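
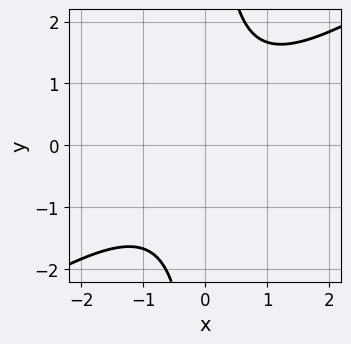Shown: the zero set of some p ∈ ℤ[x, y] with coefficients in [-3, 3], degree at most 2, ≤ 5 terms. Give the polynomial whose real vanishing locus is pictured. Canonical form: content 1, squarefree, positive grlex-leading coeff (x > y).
(a) Degree: the shape is more complex than any degree-1 curve, so deg p = 2.
(b) Reading off the gridlines: no x-intercept at any integer in the box; it misses every integer gridline on the y-axis.
(c) These observations pin down the coefficients.

2*x^2 - 3*x*y + 3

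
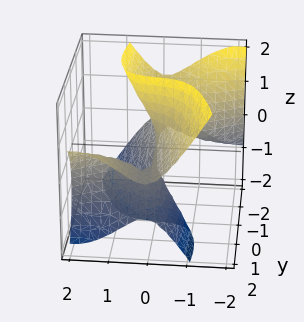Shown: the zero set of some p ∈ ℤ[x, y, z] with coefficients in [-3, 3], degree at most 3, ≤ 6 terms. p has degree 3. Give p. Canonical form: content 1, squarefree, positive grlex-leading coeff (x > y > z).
1. deg p = 3. A generic line meets the surface in up to 3 points.
2. Observable constraints: every point of the y-axis in the box is on the surface; every point of the z-axis in the box is on the surface; it meets the x-axis at x = 0 (among the integer gridlines).
3. Assembling these constraints gives the stated polynomial.

2*x^3 - 3*x^2*y + y^2*z + 2*y*z^2 + x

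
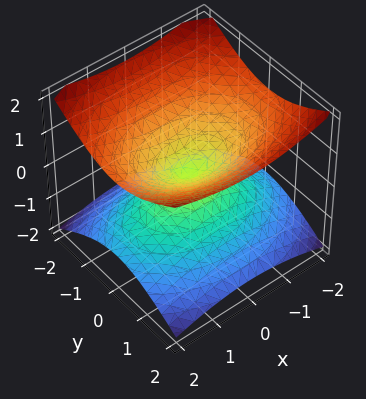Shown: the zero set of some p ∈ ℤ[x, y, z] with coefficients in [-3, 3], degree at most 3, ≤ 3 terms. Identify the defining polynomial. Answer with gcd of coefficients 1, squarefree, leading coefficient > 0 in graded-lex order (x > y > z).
x^2 + 2*y^2 - 3*z^2

deg p = 2.
Symmetries: mirror symmetry z ↦ −z ⇒ only even powers of z; the y ↦ −y reflection is a symmetry, so y appears only in even powers; the x ↦ −x reflection is a symmetry, so x appears only in even powers.
Reading off the gridlines: it meets the x-axis at x = 0 (among the integer gridlines); it crosses the z-axis at the gridline z = 0.
Fitting integer coefficients to these (and the overall shape) gives p.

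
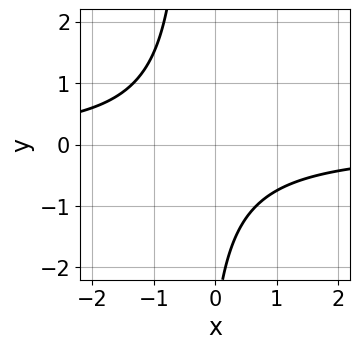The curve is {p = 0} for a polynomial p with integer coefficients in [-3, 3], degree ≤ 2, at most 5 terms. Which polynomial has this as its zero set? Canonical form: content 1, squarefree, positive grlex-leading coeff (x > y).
1. Degree: a generic line meets the curve in up to 2 points, so deg p = 2.
2. Against the integer gridlines: no y-intercept at any integer in the box; the curve avoids every integer x-axis point in the box.
3. Assembling these constraints gives the stated polynomial.

3*x*y + y + 3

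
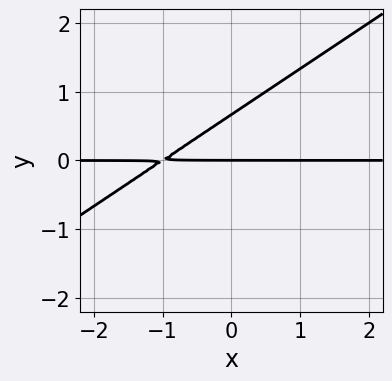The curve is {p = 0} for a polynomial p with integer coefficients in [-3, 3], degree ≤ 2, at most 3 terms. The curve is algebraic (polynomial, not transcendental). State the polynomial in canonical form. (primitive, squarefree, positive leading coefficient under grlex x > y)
2*x*y - 3*y^2 + 2*y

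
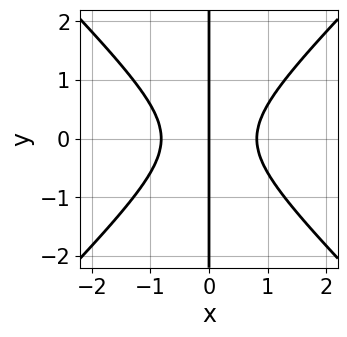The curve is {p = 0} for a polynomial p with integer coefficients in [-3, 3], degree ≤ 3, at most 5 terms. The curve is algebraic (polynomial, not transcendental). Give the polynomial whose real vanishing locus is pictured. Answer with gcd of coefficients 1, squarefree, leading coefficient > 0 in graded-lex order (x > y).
Degree: a generic line meets the curve in up to 3 points, so deg p = 3.
Symmetries: mirror symmetry y ↦ −y ⇒ only even powers of y.
Reading off the gridlines: the visible y-axis segment lies entirely on the curve; one x-axis crossing is at x = 0.
Assembling these constraints gives the stated polynomial.

3*x^3 - 3*x*y^2 - 2*x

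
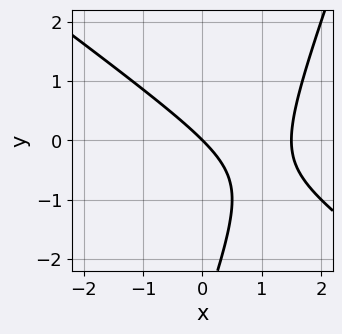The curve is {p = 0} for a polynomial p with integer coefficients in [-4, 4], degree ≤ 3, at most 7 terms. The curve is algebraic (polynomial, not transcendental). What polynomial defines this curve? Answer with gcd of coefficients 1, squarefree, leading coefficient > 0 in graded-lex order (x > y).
2*x^2 + 2*x*y - y^2 - 3*x - 3*y

(a) Degree: a generic line meets the curve in up to 2 points, so deg p = 2.
(b) Observable constraints: it meets the x-axis at x = 0 (among the integer gridlines); it crosses the y-axis at the gridline y = 0.
(c) The integer polynomial consistent with all of this is the stated p.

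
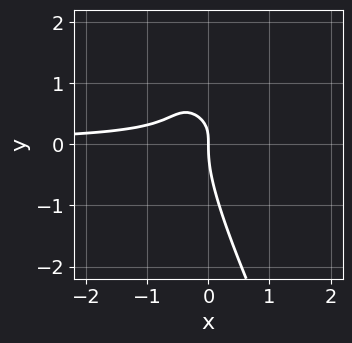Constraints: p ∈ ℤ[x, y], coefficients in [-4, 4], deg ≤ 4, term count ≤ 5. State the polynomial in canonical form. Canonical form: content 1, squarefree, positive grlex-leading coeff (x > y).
The degree is 3 — the shape is more complex than any degree-2 curve.
From the visible intercepts: it crosses the x-axis at the gridline x = 0; it crosses the y-axis at the gridline y = 0.
Putting this together gives p.

2*x^2*y + 3*x*y^2 + y^3 - 2*x*y + x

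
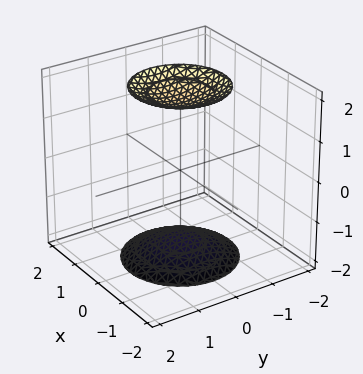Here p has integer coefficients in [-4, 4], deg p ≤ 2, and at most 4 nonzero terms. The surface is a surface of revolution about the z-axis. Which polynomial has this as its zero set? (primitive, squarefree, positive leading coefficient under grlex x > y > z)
x^2 + y^2 - z^2 + 3

(a) There are 2 components. Treating them together as one polynomial.
(b) Degree: no degree-1 surface has this shape, so deg p = 2.
(c) By symmetry, every cross-section ⟂ z is a circle, so x, y appear only via x² + y².
(d) Reading off the gridlines: it misses every integer gridline on the y-axis; a circular section at z = -2 has radius exactly 1; no x-intercept at any integer in the box.
(e) These observations pin down the coefficients.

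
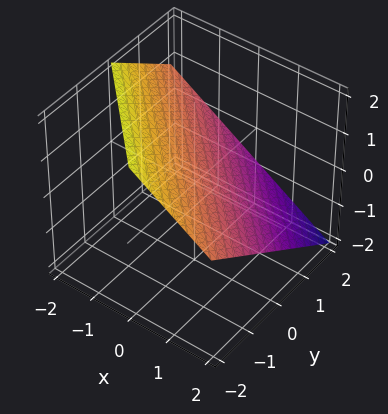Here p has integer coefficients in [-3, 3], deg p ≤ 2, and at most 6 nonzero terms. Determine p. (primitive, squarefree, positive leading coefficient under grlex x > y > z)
(a) Degree: every cross-section is a straight line — this is a plane, so deg p = 1.
(b) From the axis intercepts and sections: it meets the y-axis at y = 1 (among the integer gridlines); it meets the x-axis at x = 1 (among the integer gridlines).
(c) Putting this together gives p.

2*x + 2*y + 3*z - 2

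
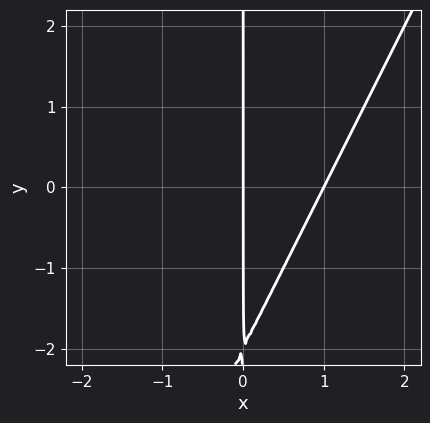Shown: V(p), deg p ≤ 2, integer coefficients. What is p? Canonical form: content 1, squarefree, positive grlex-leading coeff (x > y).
(a) deg p = 2. No degree-1 curve has this shape.
(b) Observable constraints: the x-axis gridline crossings are at x ∈ {0, 1}; every point of the y-axis in the box is on the curve.
(c) These observations pin down the coefficients.

2*x^2 - x*y - 2*x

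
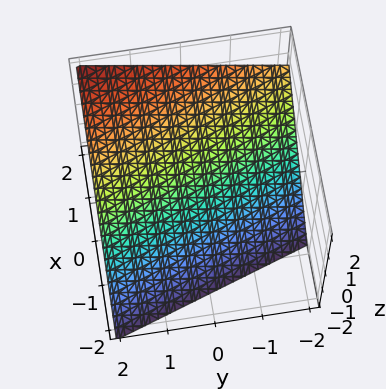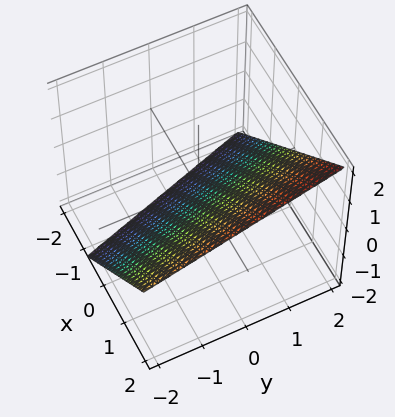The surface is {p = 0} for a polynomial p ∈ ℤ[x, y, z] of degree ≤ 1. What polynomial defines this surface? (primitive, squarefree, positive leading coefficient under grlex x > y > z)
3*x + y - 3*z - 2

deg p = 1. The surface is flat (a plane).
From the axis intercepts and sections: one y-axis crossing is at y = 2.
Putting this together gives p.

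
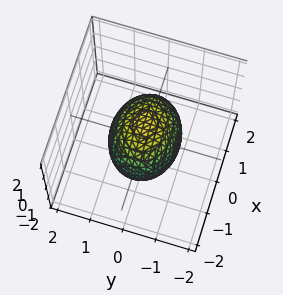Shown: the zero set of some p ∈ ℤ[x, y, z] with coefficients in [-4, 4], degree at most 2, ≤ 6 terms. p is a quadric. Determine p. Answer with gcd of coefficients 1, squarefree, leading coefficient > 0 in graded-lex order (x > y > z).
2*x^2 + 3*y^2 + 2*z^2 - 3

First, the degree is 2 — a closed, bounded, convex surface; a quadric.
Then, symmetries: the z ↦ −z reflection is a symmetry, so z appears only in even powers; it's symmetric under y → −y, forcing even powers of y; the x ↦ −x reflection is a symmetry, so x appears only in even powers.
Then, reading off the gridlines: among the integer gridlines, it crosses the y-axis at y ∈ {-1, 1}.
Finally, solving for integer coefficients yields p as stated.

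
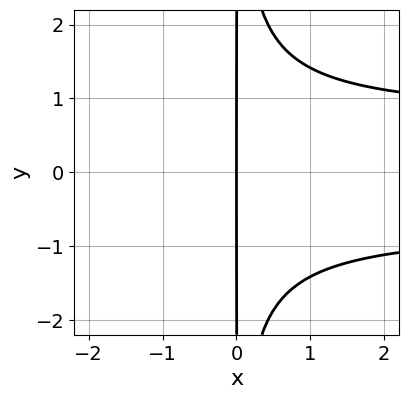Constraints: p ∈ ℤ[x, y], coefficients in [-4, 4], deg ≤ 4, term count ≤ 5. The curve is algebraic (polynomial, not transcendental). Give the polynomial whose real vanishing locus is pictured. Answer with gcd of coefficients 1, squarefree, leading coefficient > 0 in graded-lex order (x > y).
2*x^2*y^2 - x^2 - 3*x

deg p = 4. The shape is more complex than any degree-3 curve.
Symmetries: the y ↦ −y reflection is a symmetry, so y appears only in even powers.
Observable constraints: the visible y-axis segment lies entirely on the curve; it crosses the x-axis at the gridline x = 0.
These observations pin down the coefficients.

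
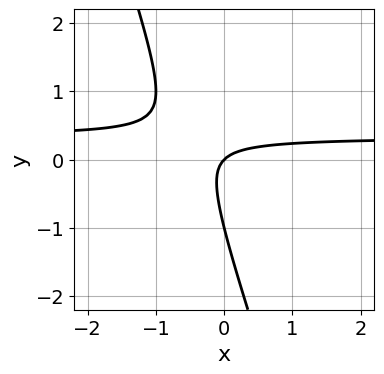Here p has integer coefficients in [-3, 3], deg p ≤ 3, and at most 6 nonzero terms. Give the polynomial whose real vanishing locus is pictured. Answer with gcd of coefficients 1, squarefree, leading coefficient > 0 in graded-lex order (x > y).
3*x*y + y^2 - x + y

(a) The degree is 2 — the shape is more complex than any degree-1 curve.
(b) From the visible intercepts: the y-axis gridline crossings are at y ∈ {-1, 0}; one x-axis crossing is at x = 0.
(c) These observations pin down the coefficients.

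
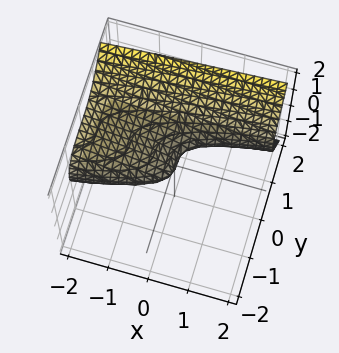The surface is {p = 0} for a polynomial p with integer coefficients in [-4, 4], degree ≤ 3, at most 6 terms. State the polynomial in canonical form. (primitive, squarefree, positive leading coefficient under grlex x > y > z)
2*y^3 - 3*z^2 - x + z

deg p = 3.
From the visible intercepts: it crosses the z-axis at the gridline z = 0; it crosses the x-axis at the gridline x = 0.
Putting this together gives p.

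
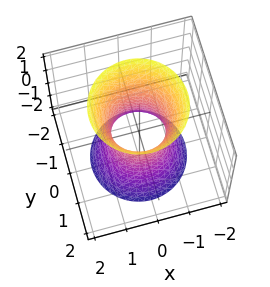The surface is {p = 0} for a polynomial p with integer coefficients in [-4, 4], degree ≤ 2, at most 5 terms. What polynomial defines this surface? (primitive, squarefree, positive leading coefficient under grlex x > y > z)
First, the degree is 2 — one connected sheet with a waist; a quadric.
Next, symmetries: it's symmetric under z → −z, forcing even powers of z; every cross-section ⟂ z is a circle, so x, y appear only via x² + y².
Next, reading off the gridlines: a circular section at z = 1 has radius exactly 1; no z-intercept at any integer in the box.
Finally, assembling these constraints gives the stated polynomial.

3*x^2 + 3*y^2 - z^2 - 2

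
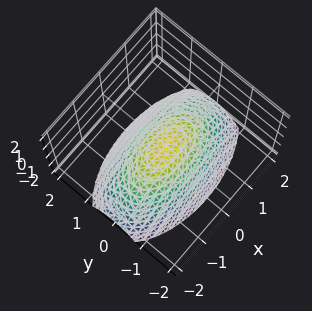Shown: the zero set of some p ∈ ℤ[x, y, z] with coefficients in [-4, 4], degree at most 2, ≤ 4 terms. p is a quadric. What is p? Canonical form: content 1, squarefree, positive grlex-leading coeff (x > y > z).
x^2 + 3*y^2 + 3*z

First, deg p = 2.
Next, symmetries: mirror symmetry y ↦ −y ⇒ only even powers of y; mirror symmetry x ↦ −x ⇒ only even powers of x.
Next, checking where it meets the axes: it meets the y-axis at y = 0 (among the integer gridlines); it crosses the z-axis at the gridline z = 0.
Finally, together with the visible shape, these determine p as stated.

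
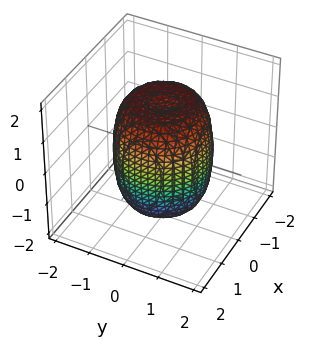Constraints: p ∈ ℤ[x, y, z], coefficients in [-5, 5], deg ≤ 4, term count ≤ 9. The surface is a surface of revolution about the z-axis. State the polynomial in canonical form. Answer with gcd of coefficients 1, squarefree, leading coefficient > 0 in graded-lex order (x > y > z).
(a) Degree: no degree-3 surface has this shape, so deg p = 4.
(b) Symmetries: rotational symmetry about the z-axis ⇒ p depends on x, y only through x² + y².
(c) Checking where it meets the axes: a circular section at z = -1 has radius between 1 and 2.
(d) Putting this together gives p.

2*x^4 + 4*x^2*y^2 + 2*y^4 - 2*x^2 - 2*y^2 + z^2 - 2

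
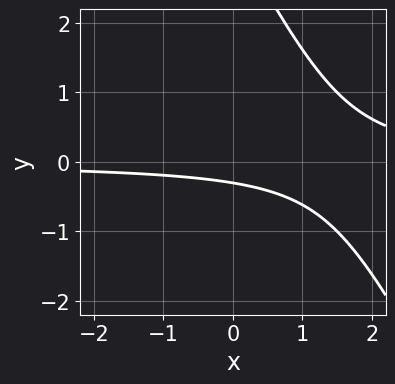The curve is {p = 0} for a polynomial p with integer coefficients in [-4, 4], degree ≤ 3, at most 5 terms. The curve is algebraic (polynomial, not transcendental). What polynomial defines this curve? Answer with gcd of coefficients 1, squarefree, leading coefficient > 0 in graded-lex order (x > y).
2*x*y + y^2 - 3*y - 1

First, deg p = 2. A generic line meets the curve in up to 2 points.
Then, from the visible intercepts: no x-intercept at any integer in the box.
Finally, solving for integer coefficients yields p as stated.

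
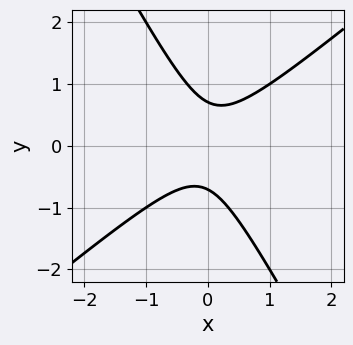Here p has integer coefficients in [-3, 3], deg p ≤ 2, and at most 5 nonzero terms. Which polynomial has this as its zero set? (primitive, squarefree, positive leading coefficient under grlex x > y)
3*x^2 - 2*x*y - 2*y^2 + 1

(a) The degree is 2 — no degree-1 curve has this shape.
(b) Reading off the gridlines: it misses every integer gridline on the x-axis.
(c) Together with the visible shape, these determine p as stated.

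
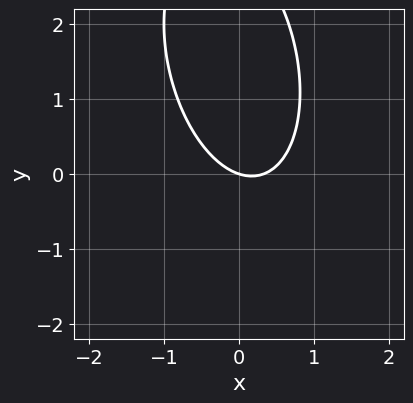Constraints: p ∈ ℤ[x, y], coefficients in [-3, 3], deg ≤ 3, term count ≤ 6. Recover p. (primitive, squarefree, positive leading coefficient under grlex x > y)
deg p = 2. A generic line meets the curve in up to 2 points.
Reading off the gridlines: it meets the y-axis at y = 0 (among the integer gridlines); it crosses the x-axis at the gridline x = 0.
Matching integer coefficients to the picture gives p.

3*x^2 + x*y + y^2 - x - 3*y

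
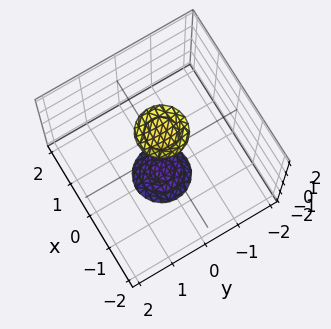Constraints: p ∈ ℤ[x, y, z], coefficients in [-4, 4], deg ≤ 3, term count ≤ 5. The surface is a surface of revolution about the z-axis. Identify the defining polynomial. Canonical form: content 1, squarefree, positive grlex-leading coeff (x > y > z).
1. I count 2 distinct pieces.
2. Degree: the shape is more complex than any degree-1 surface, so deg p = 2.
3. Symmetries: rotational symmetry about the z-axis ⇒ p depends on x, y only through x² + y².
4. Against the integer gridlines: the surface avoids every integer x-axis point in the box; a circular section at z = 2 has radius between 0 and 1; it misses every integer gridline on the y-axis.
5. Fitting integer coefficients to these (and the overall shape) gives p.

3*x^2 + 3*y^2 - z^2 + 3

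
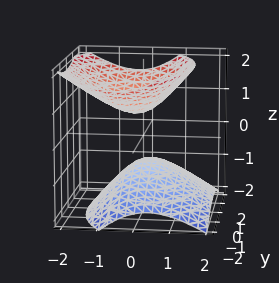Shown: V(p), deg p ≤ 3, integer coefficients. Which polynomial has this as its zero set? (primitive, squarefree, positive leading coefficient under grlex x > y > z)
1. The picture has 2 separate pieces. Treating them together as one polynomial.
2. deg p = 2. The shape is more complex than any degree-1 surface.
3. Checking where it meets the axes: no x-intercept at any integer in the box; no y-intercept at any integer in the box.
4. Solving for integer coefficients yields p as stated.

2*x^2 + x*z + y^2 - 2*z^2 + 1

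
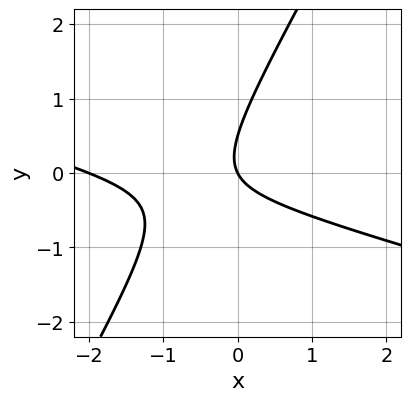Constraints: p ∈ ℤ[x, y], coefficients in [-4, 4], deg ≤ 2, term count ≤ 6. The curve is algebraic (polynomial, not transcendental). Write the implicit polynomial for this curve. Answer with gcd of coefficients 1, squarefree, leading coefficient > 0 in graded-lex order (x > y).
x^2 + 3*x*y - 2*y^2 + 2*x + y

The degree is 2 — no degree-1 curve has this shape.
Observable constraints: it meets the y-axis at y = 0 (among the integer gridlines); the x-axis gridline crossings are at x ∈ {-2, 0}.
Fitting integer coefficients to these (and the overall shape) gives p.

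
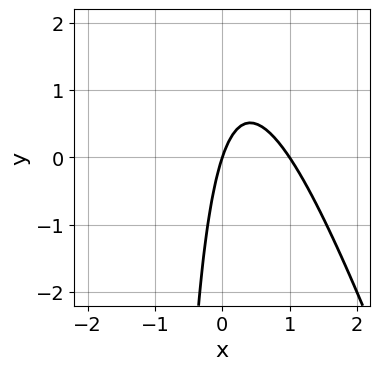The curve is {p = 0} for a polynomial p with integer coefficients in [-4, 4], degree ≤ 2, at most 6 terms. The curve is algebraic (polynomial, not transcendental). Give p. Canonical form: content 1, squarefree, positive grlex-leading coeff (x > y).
1. Degree: no degree-1 curve has this shape, so deg p = 2.
2. Observable constraints: it crosses the y-axis at the gridline y = 0; among the integer gridlines, it crosses the x-axis at x ∈ {0, 1}.
3. Fitting integer coefficients to these (and the overall shape) gives p.

3*x^2 + x*y - 3*x + y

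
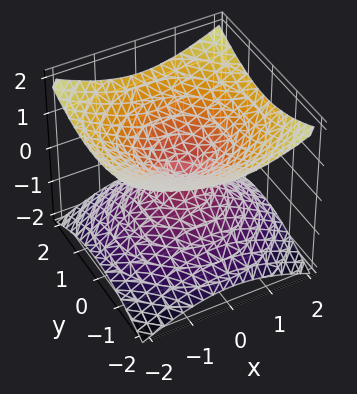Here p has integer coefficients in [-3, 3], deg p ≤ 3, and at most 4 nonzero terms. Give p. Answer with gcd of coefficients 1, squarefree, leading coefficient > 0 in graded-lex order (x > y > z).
x^2 + y^2 - 2*z^2

Degree: two nappes meeting at a single point; a quadric, so deg p = 2.
Symmetries: rotational symmetry about the z-axis ⇒ p depends on x, y only through x² + y²; the z ↦ −z reflection is a symmetry, so z appears only in even powers.
Observable constraints: one z-axis crossing is at z = 0; a circular section at z = 1 has radius between 1 and 2.
Fitting integer coefficients to these (and the overall shape) gives p.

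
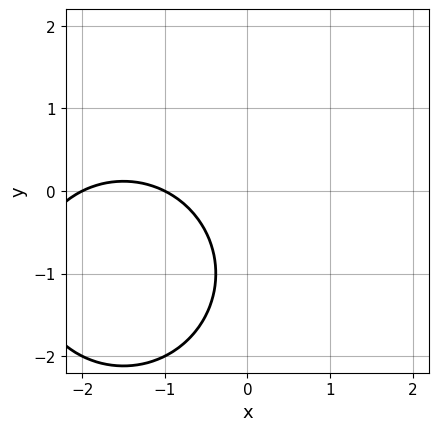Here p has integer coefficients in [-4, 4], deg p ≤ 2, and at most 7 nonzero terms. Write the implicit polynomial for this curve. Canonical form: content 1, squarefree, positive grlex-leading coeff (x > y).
First, deg p = 2. A generic line meets the curve in up to 2 points.
Next, checking where it meets the axes: among the integer gridlines, it crosses the x-axis at x ∈ {-2, -1}; the curve avoids every integer y-axis point in the box.
Finally, fitting integer coefficients to these (and the overall shape) gives p.

x^2 + y^2 + 3*x + 2*y + 2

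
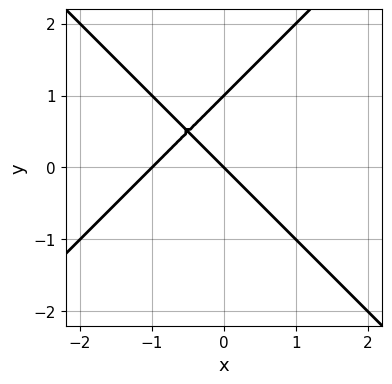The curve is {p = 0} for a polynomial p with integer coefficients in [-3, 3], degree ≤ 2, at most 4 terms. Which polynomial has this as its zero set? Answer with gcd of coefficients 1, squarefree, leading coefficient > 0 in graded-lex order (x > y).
x^2 - y^2 + x + y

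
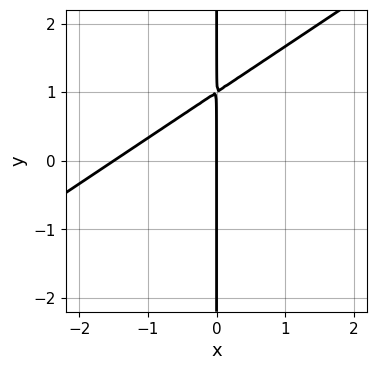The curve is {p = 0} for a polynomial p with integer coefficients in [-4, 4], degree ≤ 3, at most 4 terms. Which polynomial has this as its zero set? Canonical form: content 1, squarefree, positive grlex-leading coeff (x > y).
2*x^2 - 3*x*y + 3*x

1. deg p = 2. A generic line meets the curve in up to 2 points.
2. Reading off the gridlines: one x-axis crossing is at x = 0; the visible y-axis segment lies entirely on the curve.
3. Solving for integer coefficients yields p as stated.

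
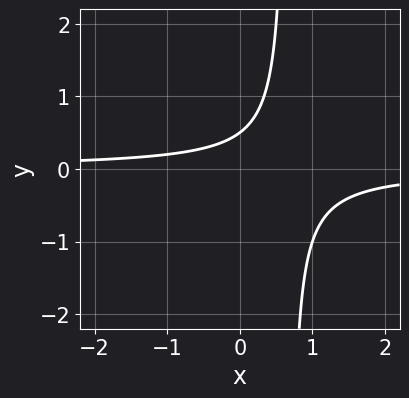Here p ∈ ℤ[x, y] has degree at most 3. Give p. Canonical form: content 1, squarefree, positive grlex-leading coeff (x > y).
(a) Degree: a generic line meets the curve in up to 2 points, so deg p = 2.
(b) Checking where it meets the axes: no x-intercept at any integer in the box.
(c) These observations pin down the coefficients.

3*x*y - 2*y + 1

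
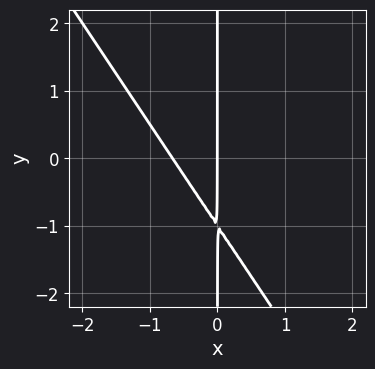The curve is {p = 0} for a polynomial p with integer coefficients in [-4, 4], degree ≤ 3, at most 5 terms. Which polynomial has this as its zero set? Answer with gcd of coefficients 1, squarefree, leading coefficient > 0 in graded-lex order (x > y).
First, deg p = 2. A generic line meets the curve in up to 2 points.
Next, checking where it meets the axes: the visible y-axis segment lies entirely on the curve; it crosses the x-axis at the gridline x = 0.
Finally, these observations pin down the coefficients.

3*x^2 + 2*x*y + 2*x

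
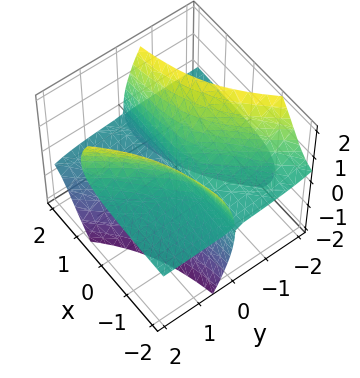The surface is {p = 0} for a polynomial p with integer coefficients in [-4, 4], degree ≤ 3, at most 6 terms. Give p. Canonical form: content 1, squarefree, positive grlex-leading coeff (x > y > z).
3*x*y*z - 2*y^2*z + z^3 + y

First, there are 3 components.
Next, degree: a generic line meets the surface in up to 3 points, so deg p = 3.
Then, against the integer gridlines: one z-axis crossing is at z = 0; every point of the x-axis in the box is on the surface; it crosses the y-axis at the gridline y = 0.
Finally, the integer polynomial consistent with all of this is the stated p.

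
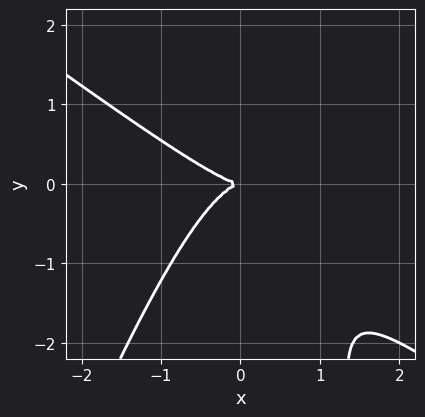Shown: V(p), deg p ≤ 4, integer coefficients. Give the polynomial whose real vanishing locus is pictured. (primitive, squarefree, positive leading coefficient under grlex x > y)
2*x^3 + 2*x^2*y - x*y^2 + 2*y^2

(a) deg p = 3.
(b) From the axis intercepts and sections: it meets the x-axis at x = 0 (among the integer gridlines); it meets the y-axis at y = 0 (among the integer gridlines).
(c) Assembling these constraints gives the stated polynomial.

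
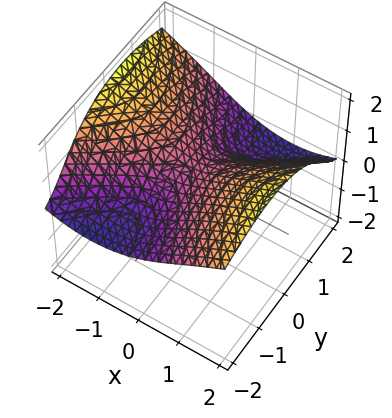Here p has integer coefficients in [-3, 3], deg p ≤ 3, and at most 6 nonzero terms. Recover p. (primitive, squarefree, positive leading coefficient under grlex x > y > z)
2*y^2*z + 2*z^3 - 2*x^2 + 2*x*y - 1

deg p = 3. No degree-2 surface has this shape.
Observable constraints: no y-intercept at any integer in the box; the surface avoids every integer x-axis point in the box.
Putting this together gives p.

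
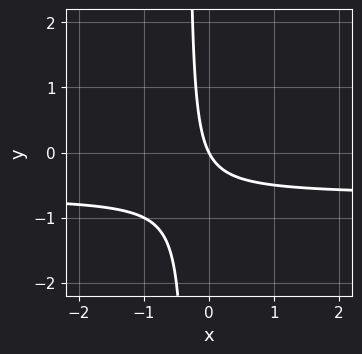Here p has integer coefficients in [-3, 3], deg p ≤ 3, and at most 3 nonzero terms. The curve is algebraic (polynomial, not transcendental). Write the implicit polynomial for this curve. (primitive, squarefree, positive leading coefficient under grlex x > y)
(a) Degree: a generic line meets the curve in up to 2 points, so deg p = 2.
(b) Checking where it meets the axes: one x-axis crossing is at x = 0; one y-axis crossing is at y = 0.
(c) These observations pin down the coefficients.

3*x*y + 2*x + y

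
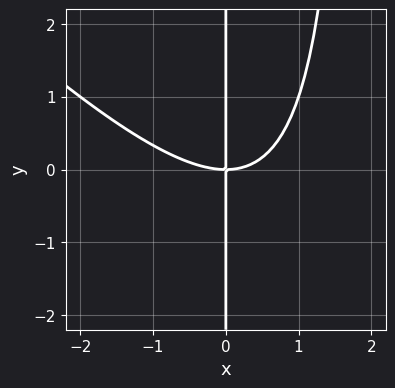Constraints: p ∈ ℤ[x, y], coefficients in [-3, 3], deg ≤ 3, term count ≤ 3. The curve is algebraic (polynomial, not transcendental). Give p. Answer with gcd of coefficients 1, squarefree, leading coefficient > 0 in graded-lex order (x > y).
x^3 + x^2*y - 2*x*y

1. The degree is 3 — the shape is more complex than any degree-2 curve.
2. Against the integer gridlines: it crosses the x-axis at the gridline x = 0; every point of the y-axis in the box is on the curve.
3. Solving for integer coefficients yields p as stated.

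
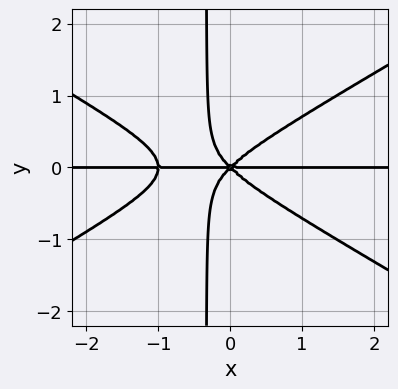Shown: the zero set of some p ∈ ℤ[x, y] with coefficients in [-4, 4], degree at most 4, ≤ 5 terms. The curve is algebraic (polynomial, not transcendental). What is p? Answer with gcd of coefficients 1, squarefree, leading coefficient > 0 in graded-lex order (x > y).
1. deg p = 4.
2. From the axis intercepts and sections: every point of the x-axis in the box is on the curve; it meets the y-axis at y = 0 (among the integer gridlines).
3. These observations pin down the coefficients.

x^3*y - 3*x*y^3 + x^2*y - y^3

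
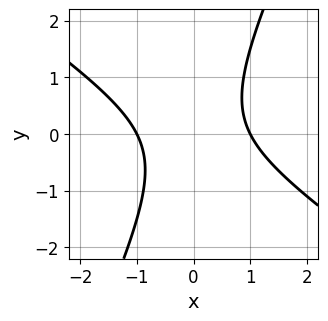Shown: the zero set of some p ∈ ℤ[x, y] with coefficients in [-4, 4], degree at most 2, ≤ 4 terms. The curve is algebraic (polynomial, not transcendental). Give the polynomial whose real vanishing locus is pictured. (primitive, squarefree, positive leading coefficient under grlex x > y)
1. Degree: a generic line meets the curve in up to 2 points, so deg p = 2.
2. From the visible intercepts: the curve avoids every integer y-axis point in the box; among the integer gridlines, it crosses the x-axis at x ∈ {-1, 1}.
3. Matching integer coefficients to the picture gives p.

3*x^2 + 3*x*y - 2*y^2 - 3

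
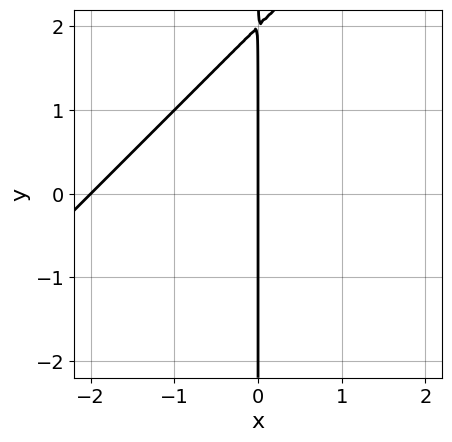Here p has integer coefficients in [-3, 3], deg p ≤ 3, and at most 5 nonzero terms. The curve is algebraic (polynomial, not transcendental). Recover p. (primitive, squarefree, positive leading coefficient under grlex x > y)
x^2 - x*y + 2*x

First, the degree is 2 — the shape is more complex than any degree-1 curve.
Next, reading off the gridlines: the x-axis gridline crossings are at x ∈ {-2, 0}; the visible y-axis segment lies entirely on the curve.
Finally, assembling these constraints gives the stated polynomial.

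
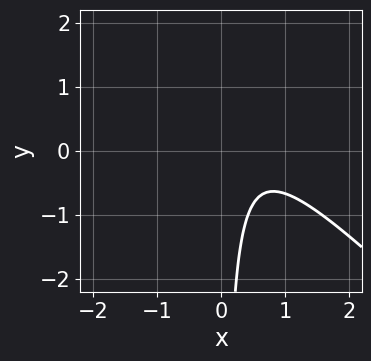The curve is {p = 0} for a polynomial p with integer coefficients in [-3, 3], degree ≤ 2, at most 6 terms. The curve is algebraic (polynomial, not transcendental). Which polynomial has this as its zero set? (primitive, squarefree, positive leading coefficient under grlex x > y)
3*x^2 + 3*x*y - 3*x + 2

First, the degree is 2 — the shape is more complex than any degree-1 curve.
Then, from the axis intercepts and sections: it misses every integer gridline on the x-axis; the curve avoids every integer y-axis point in the box.
Finally, together with the visible shape, these determine p as stated.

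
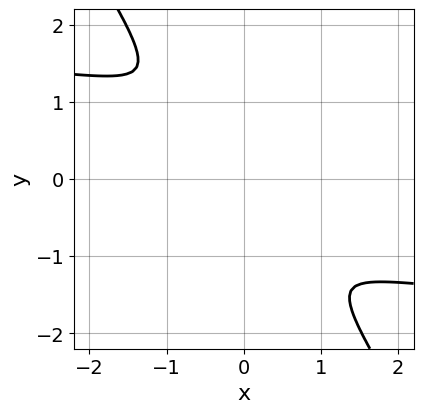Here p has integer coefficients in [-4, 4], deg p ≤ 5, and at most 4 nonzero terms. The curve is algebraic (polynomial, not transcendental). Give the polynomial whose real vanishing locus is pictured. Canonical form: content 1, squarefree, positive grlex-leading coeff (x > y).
1. Degree: no degree-3 curve has this shape, so deg p = 4.
2. The integer polynomial consistent with all of this is the stated p.

3*x*y^3 + 2*y^4 + 2*x^2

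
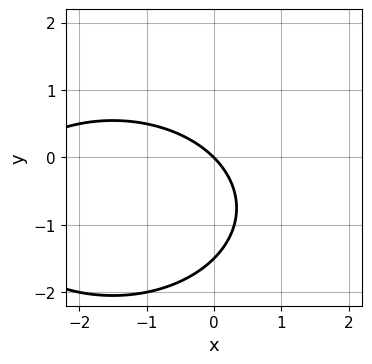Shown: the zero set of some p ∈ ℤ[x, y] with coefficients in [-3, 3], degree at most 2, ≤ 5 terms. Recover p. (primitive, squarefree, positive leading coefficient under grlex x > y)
Degree: no degree-1 curve has this shape, so deg p = 2.
Reading off the gridlines: it crosses the y-axis at the gridline y = 0; it crosses the x-axis at the gridline x = 0.
Putting this together gives p.

x^2 + 2*y^2 + 3*x + 3*y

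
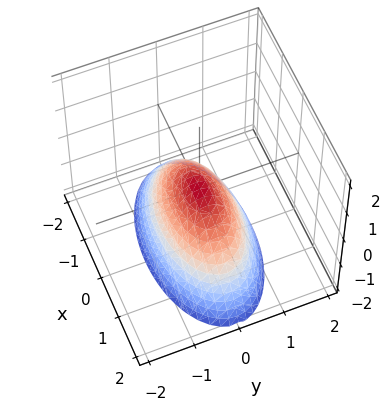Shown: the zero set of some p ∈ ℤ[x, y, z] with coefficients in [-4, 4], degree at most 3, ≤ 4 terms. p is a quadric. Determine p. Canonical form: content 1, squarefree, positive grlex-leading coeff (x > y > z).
deg p = 2. A paraboloid; a quadric.
Symmetries: the y ↦ −y reflection is a symmetry, so y appears only in even powers; it's symmetric under x → −x, forcing even powers of x.
Reading off the gridlines: it crosses the z-axis at the gridline z = 0; one x-axis crossing is at x = 0.
Matching integer coefficients to the picture gives p.

x^2 + 3*y^2 + 2*z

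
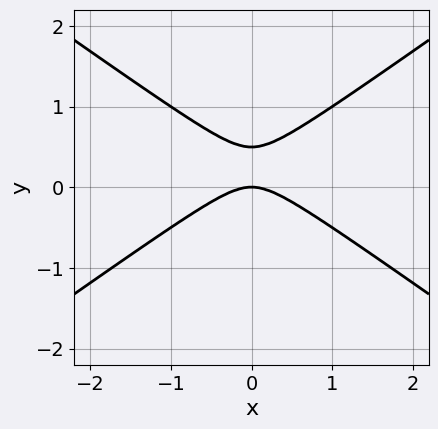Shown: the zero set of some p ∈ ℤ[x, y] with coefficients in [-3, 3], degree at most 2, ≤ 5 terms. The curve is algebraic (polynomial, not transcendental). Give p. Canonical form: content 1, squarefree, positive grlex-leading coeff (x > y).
1. deg p = 2. A generic line meets the curve in up to 2 points.
2. Symmetries: it's symmetric under x → −x, forcing even powers of x.
3. From the axis intercepts and sections: it crosses the y-axis at the gridline y = 0; it crosses the x-axis at the gridline x = 0.
4. Putting this together gives p.

x^2 - 2*y^2 + y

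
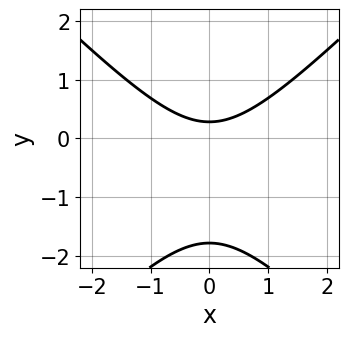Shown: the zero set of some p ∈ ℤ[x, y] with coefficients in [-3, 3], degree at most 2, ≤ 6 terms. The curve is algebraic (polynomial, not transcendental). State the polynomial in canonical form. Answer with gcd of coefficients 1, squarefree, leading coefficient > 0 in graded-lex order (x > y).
2*x^2 - 2*y^2 - 3*y + 1

The degree is 2 — no degree-1 curve has this shape.
Symmetries: it's symmetric under x → −x, forcing even powers of x.
Observable constraints: the curve avoids every integer x-axis point in the box.
Solving for integer coefficients yields p as stated.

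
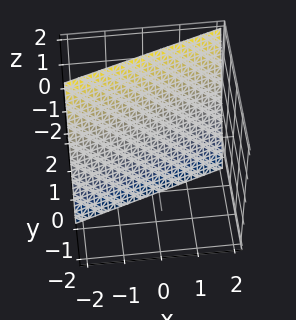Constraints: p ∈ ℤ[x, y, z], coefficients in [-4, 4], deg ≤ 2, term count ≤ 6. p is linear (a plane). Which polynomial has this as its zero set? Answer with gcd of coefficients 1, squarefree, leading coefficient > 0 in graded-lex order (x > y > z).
x - 3*y + z + 2

(a) Degree: every cross-section is a straight line — this is a plane, so deg p = 1.
(b) Checking where it meets the axes: it crosses the x-axis at the gridline x = -2; one z-axis crossing is at z = -2.
(c) Matching integer coefficients to the picture gives p.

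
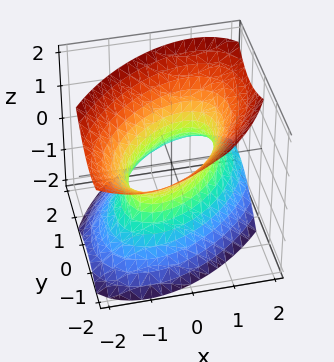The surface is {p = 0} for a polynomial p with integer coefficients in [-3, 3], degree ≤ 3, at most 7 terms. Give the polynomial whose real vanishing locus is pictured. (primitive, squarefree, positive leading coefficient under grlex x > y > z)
2*x^2 - 2*x*y + 2*y^2 + y*z - 2*z^2 - 2

(a) Degree: the shape is more complex than any degree-1 surface, so deg p = 2.
(b) Against the integer gridlines: among the integer gridlines, it crosses the y-axis at y ∈ {-1, 1}; the surface avoids every integer z-axis point in the box; the x-axis gridline crossings are at x ∈ {-1, 1}.
(c) Together with the visible shape, these determine p as stated.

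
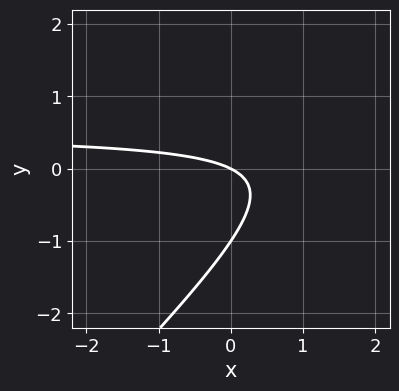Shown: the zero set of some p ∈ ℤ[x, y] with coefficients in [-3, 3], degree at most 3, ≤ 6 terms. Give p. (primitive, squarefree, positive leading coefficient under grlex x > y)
deg p = 2.
From the axis intercepts and sections: it crosses the x-axis at the gridline x = 0; among the integer gridlines, it crosses the y-axis at y ∈ {-1, 0}.
Assembling these constraints gives the stated polynomial.

2*x*y - 2*y^2 - x - 2*y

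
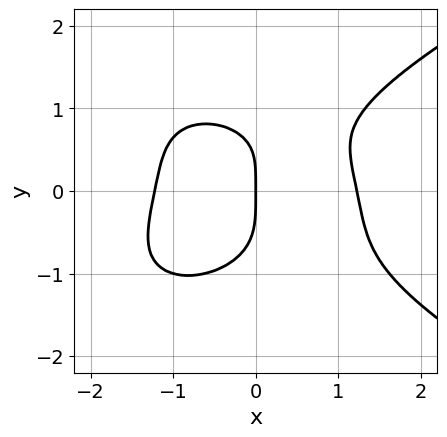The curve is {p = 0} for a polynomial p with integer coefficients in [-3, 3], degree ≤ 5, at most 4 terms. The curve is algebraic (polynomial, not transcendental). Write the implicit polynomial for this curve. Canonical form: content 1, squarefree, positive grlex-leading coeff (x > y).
2*y^4 - 2*x^3 - x*y + 3*x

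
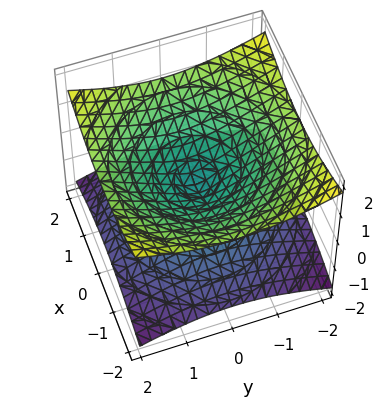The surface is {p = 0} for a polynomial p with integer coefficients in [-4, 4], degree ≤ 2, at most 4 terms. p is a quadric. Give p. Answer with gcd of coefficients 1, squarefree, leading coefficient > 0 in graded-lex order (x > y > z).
x^2 + y^2 - 3*z^2

1. deg p = 2. Two nappes meeting at a single point; a quadric.
2. Symmetries: mirror symmetry z ↦ −z ⇒ only even powers of z; every cross-section ⟂ z is a circle, so x, y appear only via x² + y².
3. Reading off the gridlines: a circular section at z = 1 has radius between 1 and 2; one y-axis crossing is at y = 0; it crosses the z-axis at the gridline z = 0.
4. Assembling these constraints gives the stated polynomial.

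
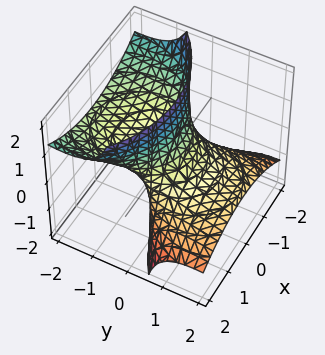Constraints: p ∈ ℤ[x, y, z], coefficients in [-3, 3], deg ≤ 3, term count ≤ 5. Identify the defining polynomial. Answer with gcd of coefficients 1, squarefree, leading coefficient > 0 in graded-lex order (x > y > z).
x^2 + y^2 + 3*y*z - 1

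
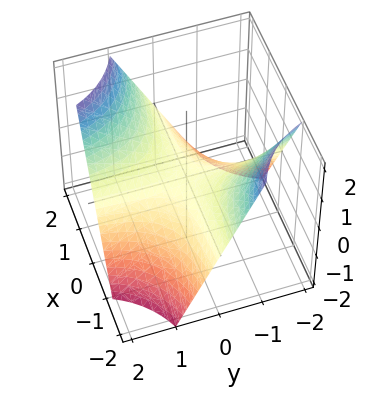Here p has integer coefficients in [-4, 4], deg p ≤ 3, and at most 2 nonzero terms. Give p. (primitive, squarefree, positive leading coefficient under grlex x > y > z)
Degree: a saddle surface; a quadric, so deg p = 2.
Checking where it meets the axes: one z-axis crossing is at z = 0; every point of the y-axis in the box is on the surface; every point of the x-axis in the box is on the surface.
Solving for integer coefficients yields p as stated.

x*y - z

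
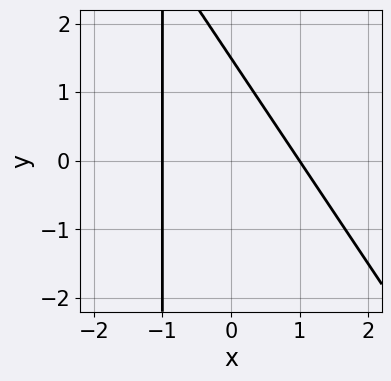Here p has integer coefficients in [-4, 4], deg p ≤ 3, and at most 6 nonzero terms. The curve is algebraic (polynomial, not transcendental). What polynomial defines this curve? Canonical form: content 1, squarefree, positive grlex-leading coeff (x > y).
(a) The degree is 2 — no degree-1 curve has this shape.
(b) From the visible intercepts: among the integer gridlines, it crosses the x-axis at x ∈ {-1, 1}.
(c) Assembling these constraints gives the stated polynomial.

3*x^2 + 2*x*y + 2*y - 3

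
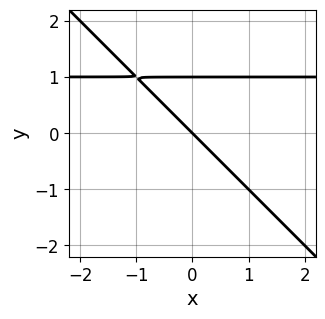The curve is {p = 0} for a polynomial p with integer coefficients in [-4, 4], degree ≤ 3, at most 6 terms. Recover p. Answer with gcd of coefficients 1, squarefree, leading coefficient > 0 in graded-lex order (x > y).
x*y + y^2 - x - y

(a) Degree: the shape is more complex than any degree-1 curve, so deg p = 2.
(b) Against the integer gridlines: among the integer gridlines, it crosses the y-axis at y ∈ {0, 1}; it meets the x-axis at x = 0 (among the integer gridlines).
(c) Putting this together gives p.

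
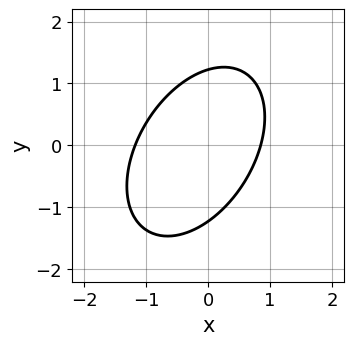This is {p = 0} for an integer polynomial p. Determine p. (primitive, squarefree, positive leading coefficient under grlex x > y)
First, degree: no degree-1 curve has this shape, so deg p = 2.
Finally, putting this together gives p.

3*x^2 - 2*x*y + 2*y^2 + x - 3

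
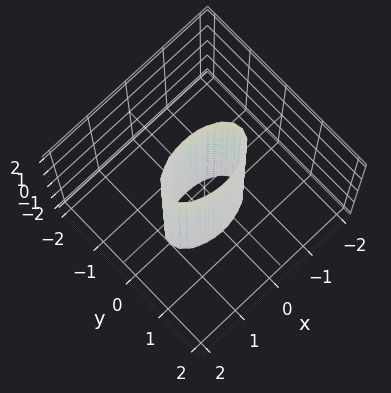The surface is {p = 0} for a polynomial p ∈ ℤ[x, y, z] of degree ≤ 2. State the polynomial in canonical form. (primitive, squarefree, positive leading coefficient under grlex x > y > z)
First, the degree is 2 — a cylinder; a quadric.
Then, symmetries: it's symmetric under x → −x, forcing even powers of x; the y ↦ −y reflection is a symmetry, so y appears only in even powers; mirror symmetry z ↦ −z ⇒ only even powers of z.
Next, reading off the gridlines: the x-axis gridline crossings are at x ∈ {-1, 1}; no z-intercept at any integer in the box.
Finally, these observations pin down the coefficients.

x^2 + 3*y^2 - 1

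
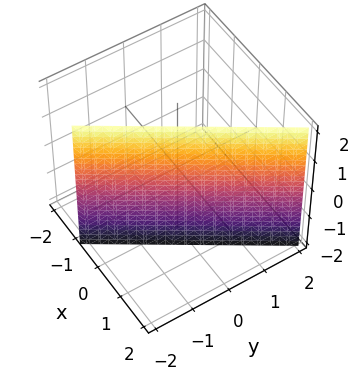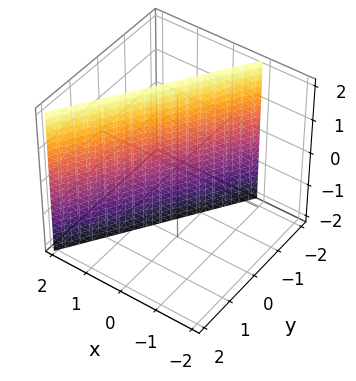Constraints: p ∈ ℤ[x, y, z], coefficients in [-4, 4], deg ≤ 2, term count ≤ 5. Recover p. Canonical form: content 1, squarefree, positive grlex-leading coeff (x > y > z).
3*x - 2*y - 2

1. deg p = 1.
2. Observable constraints: one y-axis crossing is at y = -1; no z-intercept at any integer in the box.
3. Solving for integer coefficients yields p as stated.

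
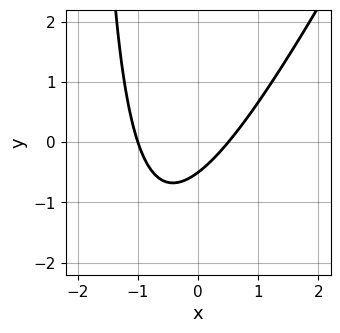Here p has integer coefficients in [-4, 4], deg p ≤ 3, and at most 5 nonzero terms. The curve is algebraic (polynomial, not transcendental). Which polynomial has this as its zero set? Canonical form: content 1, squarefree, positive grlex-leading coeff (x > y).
2*x^2 - x*y + x - 2*y - 1

(a) Degree: the shape is more complex than any degree-1 curve, so deg p = 2.
(b) Observable constraints: one x-axis crossing is at x = -1.
(c) Together with the visible shape, these determine p as stated.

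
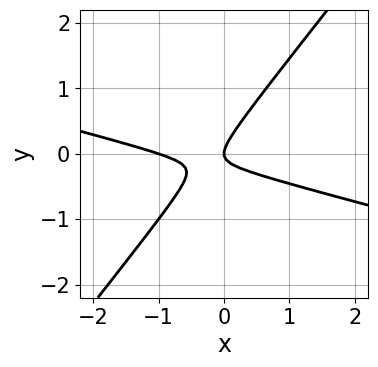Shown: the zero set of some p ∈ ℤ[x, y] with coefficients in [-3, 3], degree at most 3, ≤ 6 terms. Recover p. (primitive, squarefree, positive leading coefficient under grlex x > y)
Degree: a generic line meets the curve in up to 2 points, so deg p = 2.
From the axis intercepts and sections: the x-axis gridline crossings are at x ∈ {-1, 0}; one y-axis crossing is at y = 0.
The integer polynomial consistent with all of this is the stated p.

x^2 + 3*x*y - 3*y^2 + x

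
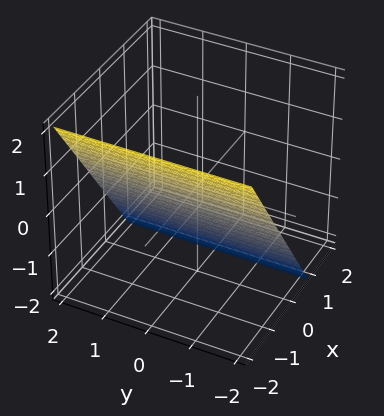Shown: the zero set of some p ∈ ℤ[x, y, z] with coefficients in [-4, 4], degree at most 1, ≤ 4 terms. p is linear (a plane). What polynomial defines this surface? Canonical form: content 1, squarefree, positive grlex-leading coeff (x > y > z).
3*x + 2*z + 2

Degree: the surface is flat (a plane), so deg p = 1.
Against the integer gridlines: it crosses the z-axis at the gridline z = -1; no y-intercept at any integer in the box.
Fitting integer coefficients to these (and the overall shape) gives p.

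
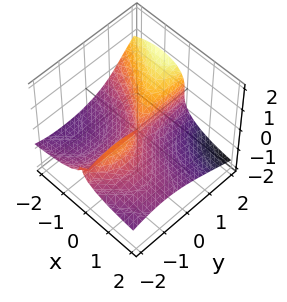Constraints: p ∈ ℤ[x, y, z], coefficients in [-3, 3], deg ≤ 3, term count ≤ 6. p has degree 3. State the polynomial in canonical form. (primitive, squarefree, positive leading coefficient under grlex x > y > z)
First, degree: the shape is more complex than any degree-2 surface, so deg p = 3.
Then, observable constraints: the visible y-axis segment lies entirely on the surface; one z-axis crossing is at z = 0; one x-axis crossing is at x = 0.
Finally, these observations pin down the coefficients.

2*x^2*z + x*y^2 + 3*z^3 + 2*x^2 + 2*x*y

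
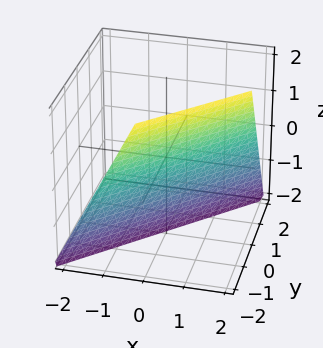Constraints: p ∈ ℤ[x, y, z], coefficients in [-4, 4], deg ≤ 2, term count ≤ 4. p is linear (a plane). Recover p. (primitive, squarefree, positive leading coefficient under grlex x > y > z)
2*x - 2*y - z - 2

The degree is 1 — the surface is flat (a plane).
From the axis intercepts and sections: one y-axis crossing is at y = -1; it meets the x-axis at x = 1 (among the integer gridlines); one z-axis crossing is at z = -2.
These observations pin down the coefficients.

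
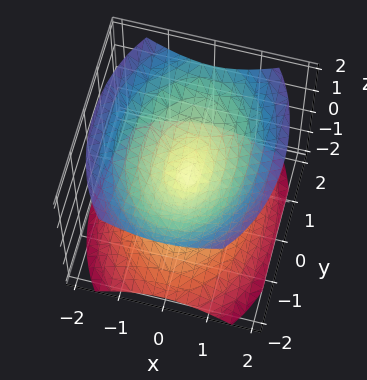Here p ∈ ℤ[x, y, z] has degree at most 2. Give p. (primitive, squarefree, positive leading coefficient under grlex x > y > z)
2*x^2 + y^2 - 2*z^2

(a) There are 2 components.
(b) The degree is 2 — two nappes meeting at a single point; a quadric.
(c) Symmetries: the z ↦ −z reflection is a symmetry, so z appears only in even powers; the y ↦ −y reflection is a symmetry, so y appears only in even powers; it's symmetric under x → −x, forcing even powers of x.
(d) From the visible intercepts: it crosses the y-axis at the gridline y = 0; it meets the x-axis at x = 0 (among the integer gridlines); it meets the z-axis at z = 0 (among the integer gridlines).
(e) These observations pin down the coefficients.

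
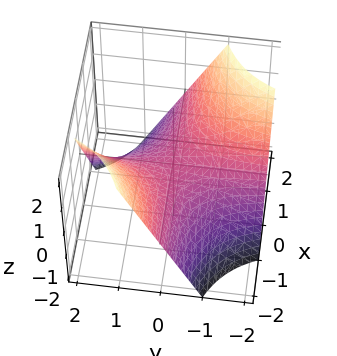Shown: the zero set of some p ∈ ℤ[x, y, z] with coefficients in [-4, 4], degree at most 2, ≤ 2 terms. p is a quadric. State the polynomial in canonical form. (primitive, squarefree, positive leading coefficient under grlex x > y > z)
First, the degree is 2 — a hyperbolic paraboloid; a quadric.
Next, reading off the gridlines: it crosses the z-axis at the gridline z = 0; every point of the y-axis in the box is on the surface; the visible x-axis segment lies entirely on the surface.
Finally, together with the visible shape, these determine p as stated.

x*y + z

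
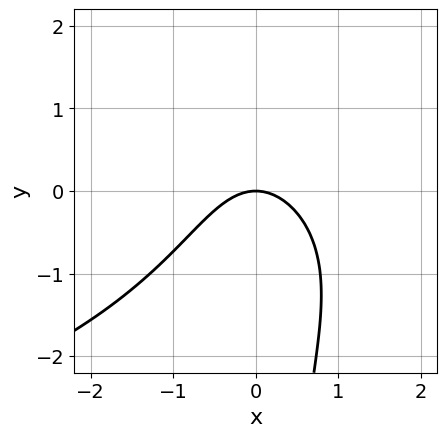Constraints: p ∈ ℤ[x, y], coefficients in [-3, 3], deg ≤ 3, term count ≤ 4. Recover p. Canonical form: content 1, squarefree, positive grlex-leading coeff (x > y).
x*y^2 + 2*x^2 + 2*y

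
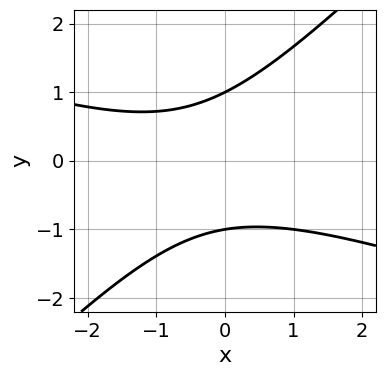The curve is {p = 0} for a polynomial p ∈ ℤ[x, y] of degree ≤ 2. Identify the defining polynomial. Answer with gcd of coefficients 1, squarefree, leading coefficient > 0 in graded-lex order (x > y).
deg p = 2. No degree-1 curve has this shape.
Checking where it meets the axes: no x-intercept at any integer in the box; the y-axis gridline crossings are at y ∈ {-1, 1}.
Together with the visible shape, these determine p as stated.

x^2 + 2*x*y - 3*y^2 + x + 3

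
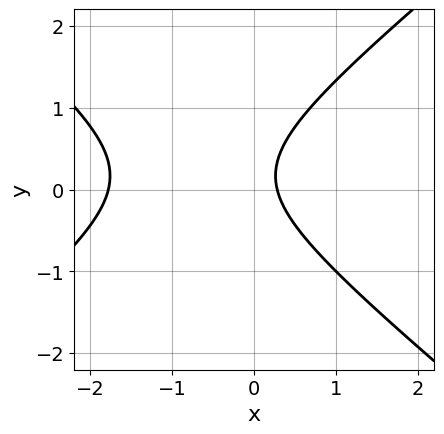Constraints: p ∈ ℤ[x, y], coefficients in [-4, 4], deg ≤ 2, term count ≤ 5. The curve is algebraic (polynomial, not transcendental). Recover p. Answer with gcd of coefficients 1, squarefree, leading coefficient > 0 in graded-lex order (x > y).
2*x^2 - 3*y^2 + 3*x + y - 1

First, degree: the shape is more complex than any degree-1 curve, so deg p = 2.
Then, observable constraints: it misses every integer gridline on the y-axis.
Finally, putting this together gives p.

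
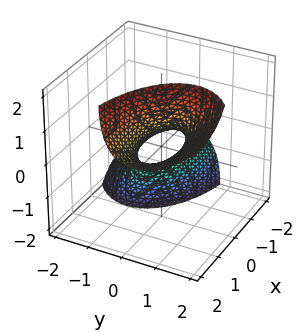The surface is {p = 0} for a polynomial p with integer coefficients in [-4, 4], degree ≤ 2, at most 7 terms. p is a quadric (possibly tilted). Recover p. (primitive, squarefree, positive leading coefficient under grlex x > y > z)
First, deg p = 2. No degree-1 surface has this shape.
Next, reading off the gridlines: the z-axis gridline crossings are at z ∈ {-1, 1}; among the integer gridlines, it crosses the x-axis at x ∈ {-1, 1}.
Finally, matching integer coefficients to the picture gives p.

x^2 - 3*x*z + 3*y^2 - 3*y*z + z^2 - 1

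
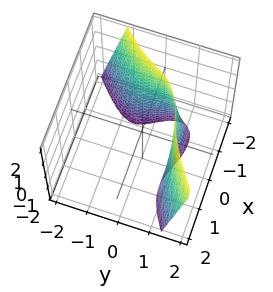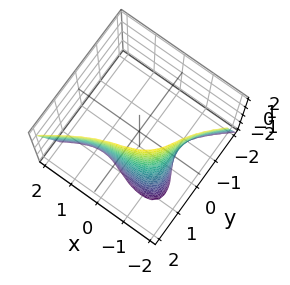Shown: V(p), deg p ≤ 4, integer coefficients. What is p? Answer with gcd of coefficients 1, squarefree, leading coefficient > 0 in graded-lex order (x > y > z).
x^3 + x*y*z - 2*y^3 + 2

(a) Degree: the shape is more complex than any degree-2 surface, so deg p = 3.
(b) Observable constraints: the surface avoids every integer z-axis point in the box; it meets the y-axis at y = 1 (among the integer gridlines).
(c) Fitting integer coefficients to these (and the overall shape) gives p.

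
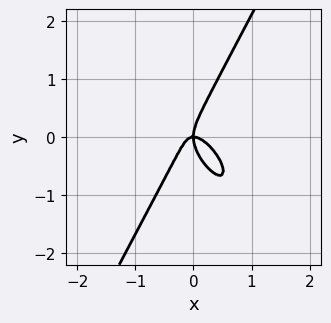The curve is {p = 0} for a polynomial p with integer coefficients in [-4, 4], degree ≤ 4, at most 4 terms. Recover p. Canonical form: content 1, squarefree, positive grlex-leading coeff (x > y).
3*x^3 + 2*x^2*y - y^3 + x*y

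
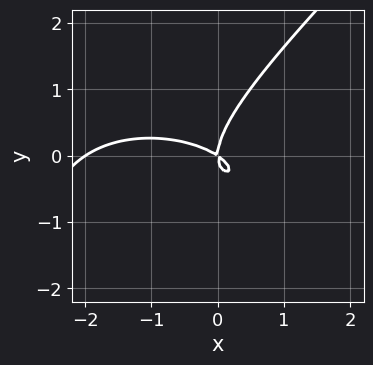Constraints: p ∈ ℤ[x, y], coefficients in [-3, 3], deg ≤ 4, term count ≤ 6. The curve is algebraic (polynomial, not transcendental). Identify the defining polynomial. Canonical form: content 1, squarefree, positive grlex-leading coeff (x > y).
deg p = 3.
From the axis intercepts and sections: the x-axis gridline crossings are at x ∈ {-2, 0}; one y-axis crossing is at y = 0.
Solving for integer coefficients yields p as stated.

x^3 + 2*x*y^2 - 3*y^3 + 2*x^2 + 3*x*y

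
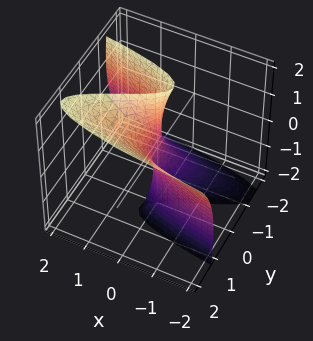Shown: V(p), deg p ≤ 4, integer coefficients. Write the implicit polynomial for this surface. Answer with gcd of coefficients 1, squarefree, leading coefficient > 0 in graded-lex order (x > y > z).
3*y^3 - 2*y^2*z - y*z^2 + 3*x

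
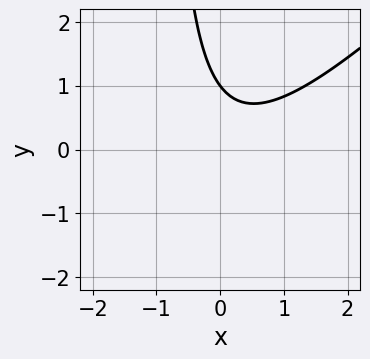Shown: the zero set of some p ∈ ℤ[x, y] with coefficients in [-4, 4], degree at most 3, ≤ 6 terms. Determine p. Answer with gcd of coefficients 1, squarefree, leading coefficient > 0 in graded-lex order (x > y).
3*x^2 - 3*x*y - x - 3*y + 3

First, degree: the shape is more complex than any degree-1 curve, so deg p = 2.
Next, from the visible intercepts: it misses every integer gridline on the x-axis; it crosses the y-axis at the gridline y = 1.
Finally, the integer polynomial consistent with all of this is the stated p.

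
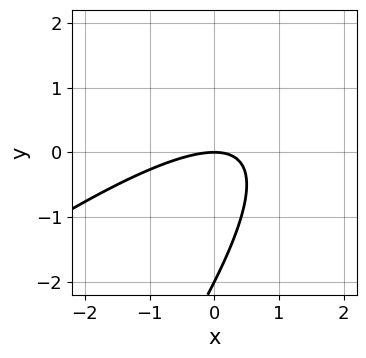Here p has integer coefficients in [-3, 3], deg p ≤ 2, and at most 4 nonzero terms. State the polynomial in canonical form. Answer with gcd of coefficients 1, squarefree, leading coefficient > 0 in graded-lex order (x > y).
x^2 - 2*x*y + y^2 + 2*y

(a) The degree is 2 — the shape is more complex than any degree-1 curve.
(b) From the axis intercepts and sections: among the integer gridlines, it crosses the y-axis at y ∈ {-2, 0}; it meets the x-axis at x = 0 (among the integer gridlines).
(c) Fitting integer coefficients to these (and the overall shape) gives p.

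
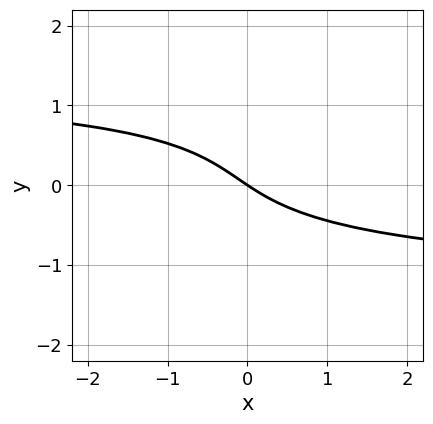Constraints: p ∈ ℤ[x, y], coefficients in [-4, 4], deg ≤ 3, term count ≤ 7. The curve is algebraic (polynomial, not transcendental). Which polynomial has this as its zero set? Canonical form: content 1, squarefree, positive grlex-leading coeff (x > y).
x*y^2 - 3*y^3 + y^2 - 2*x - 3*y

The degree is 3 — no degree-2 curve has this shape.
From the visible intercepts: it meets the x-axis at x = 0 (among the integer gridlines); one y-axis crossing is at y = 0.
Putting this together gives p.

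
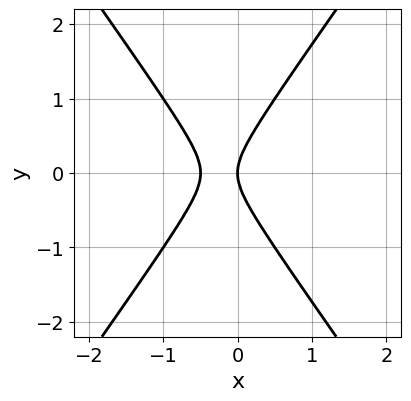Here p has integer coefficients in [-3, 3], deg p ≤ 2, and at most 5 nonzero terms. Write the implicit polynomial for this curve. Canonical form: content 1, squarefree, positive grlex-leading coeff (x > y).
2*x^2 - y^2 + x

1. Degree: a generic line meets the curve in up to 2 points, so deg p = 2.
2. Symmetries: it's symmetric under y → −y, forcing even powers of y.
3. Checking where it meets the axes: one x-axis crossing is at x = 0; one y-axis crossing is at y = 0.
4. These observations pin down the coefficients.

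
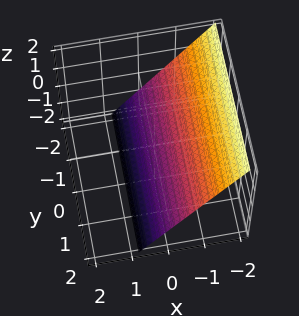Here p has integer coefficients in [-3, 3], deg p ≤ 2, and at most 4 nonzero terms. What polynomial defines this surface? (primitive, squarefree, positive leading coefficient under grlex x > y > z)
3*x + 2*z + 2

(a) deg p = 1. The surface is flat (a plane).
(b) Against the integer gridlines: no y-intercept at any integer in the box; it crosses the z-axis at the gridline z = -1.
(c) Assembling these constraints gives the stated polynomial.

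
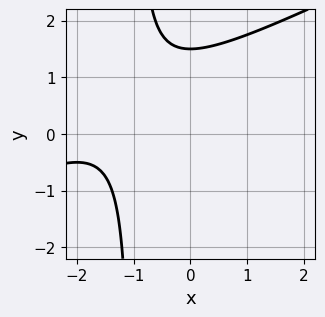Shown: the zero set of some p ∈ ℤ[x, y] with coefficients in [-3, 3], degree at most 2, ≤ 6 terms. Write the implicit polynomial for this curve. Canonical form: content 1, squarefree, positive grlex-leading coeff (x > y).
(a) Degree: the shape is more complex than any degree-1 curve, so deg p = 2.
(b) From the visible intercepts: no x-intercept at any integer in the box.
(c) Fitting integer coefficients to these (and the overall shape) gives p.

x^2 - 2*x*y + 3*x - 2*y + 3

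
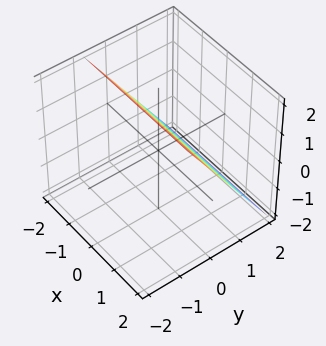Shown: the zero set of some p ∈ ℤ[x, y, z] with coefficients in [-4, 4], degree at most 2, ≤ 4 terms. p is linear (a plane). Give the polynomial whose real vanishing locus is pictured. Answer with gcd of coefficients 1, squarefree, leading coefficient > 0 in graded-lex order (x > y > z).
1. deg p = 1.
2. From the visible intercepts: it crosses the z-axis at the gridline z = 1; no x-intercept at any integer in the box.
3. The integer polynomial consistent with all of this is the stated p.

3*y + 2*z - 2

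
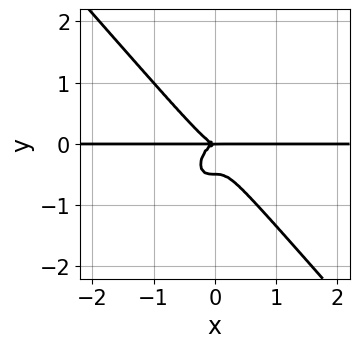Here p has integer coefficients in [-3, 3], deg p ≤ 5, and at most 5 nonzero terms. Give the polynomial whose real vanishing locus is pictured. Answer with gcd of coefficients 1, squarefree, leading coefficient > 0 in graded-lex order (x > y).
1. The degree is 4 — the shape is more complex than any degree-3 curve.
2. Observable constraints: every point of the x-axis in the box is on the curve; it crosses the y-axis at the gridline y = 0.
3. These observations pin down the coefficients.

3*x^3*y + 2*y^4 + y^3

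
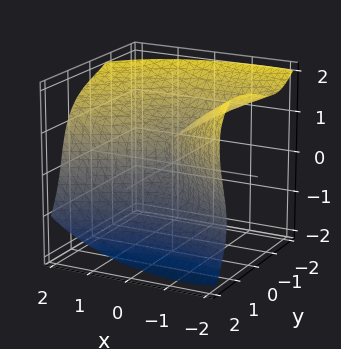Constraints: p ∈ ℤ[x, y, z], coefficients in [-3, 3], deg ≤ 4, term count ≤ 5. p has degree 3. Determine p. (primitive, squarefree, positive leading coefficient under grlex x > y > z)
(a) Degree: a generic line meets the surface in up to 3 points, so deg p = 3.
(b) Reading off the gridlines: it crosses the y-axis at the gridline y = 0; it meets the z-axis at z = 0 (among the integer gridlines); one x-axis crossing is at x = 0.
(c) Solving for integer coefficients yields p as stated.

2*x*y*z + 3*y^3 + 3*z^3 - 3*x^2 - 2*z^2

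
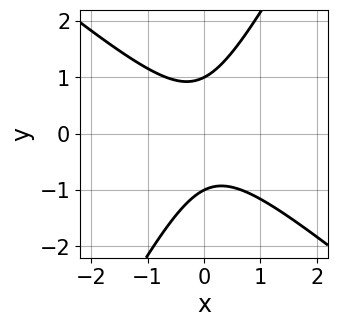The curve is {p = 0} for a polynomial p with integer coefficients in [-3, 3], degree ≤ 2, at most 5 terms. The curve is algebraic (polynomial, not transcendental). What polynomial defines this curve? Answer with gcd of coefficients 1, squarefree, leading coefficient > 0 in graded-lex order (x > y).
3*x^2 + 2*x*y - 2*y^2 + 2

1. deg p = 2.
2. Checking where it meets the axes: it misses every integer gridline on the x-axis; the y-axis gridline crossings are at y ∈ {-1, 1}.
3. Together with the visible shape, these determine p as stated.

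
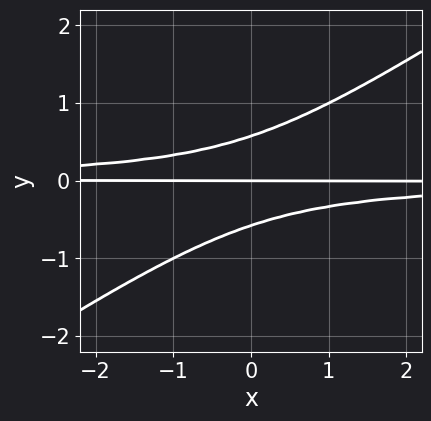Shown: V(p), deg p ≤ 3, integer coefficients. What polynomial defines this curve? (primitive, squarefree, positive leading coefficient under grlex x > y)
2*x*y^2 - 3*y^3 + y

First, deg p = 3. A generic line meets the curve in up to 3 points.
Then, from the visible intercepts: the visible x-axis segment lies entirely on the curve; it crosses the y-axis at the gridline y = 0.
Finally, assembling these constraints gives the stated polynomial.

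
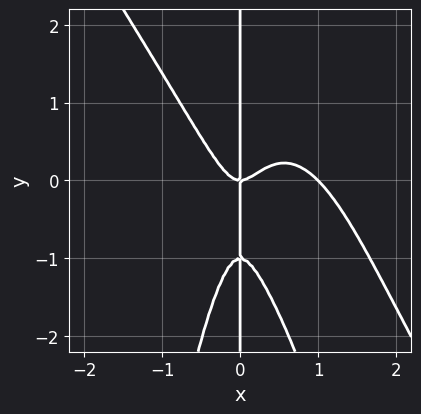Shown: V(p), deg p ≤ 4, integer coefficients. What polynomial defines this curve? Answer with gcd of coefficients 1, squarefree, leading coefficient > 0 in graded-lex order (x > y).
3*x^4 + 2*x^3*y - 3*x^3 + x*y^2 + x*y

(a) deg p = 4. No degree-3 curve has this shape.
(b) Reading off the gridlines: every point of the y-axis in the box is on the curve; among the integer gridlines, it crosses the x-axis at x ∈ {0, 1}.
(c) Fitting integer coefficients to these (and the overall shape) gives p.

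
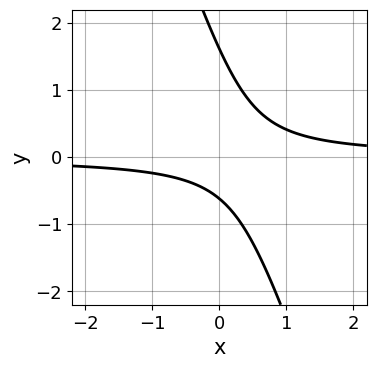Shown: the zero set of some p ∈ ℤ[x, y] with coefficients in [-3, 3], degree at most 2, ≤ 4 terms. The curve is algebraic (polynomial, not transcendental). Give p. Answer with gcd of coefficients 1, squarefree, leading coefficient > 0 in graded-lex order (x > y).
3*x*y + y^2 - y - 1

(a) The degree is 2 — no degree-1 curve has this shape.
(b) From the visible intercepts: it misses every integer gridline on the x-axis.
(c) Putting this together gives p.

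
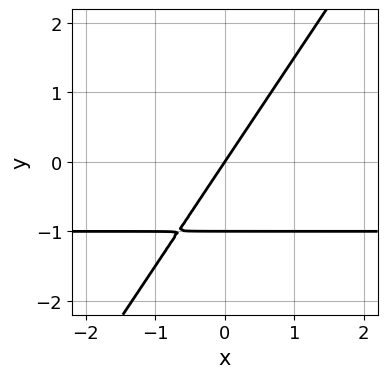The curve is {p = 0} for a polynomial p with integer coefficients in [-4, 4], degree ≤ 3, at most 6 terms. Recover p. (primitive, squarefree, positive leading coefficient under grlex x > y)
3*x*y - 2*y^2 + 3*x - 2*y

1. Degree: no degree-1 curve has this shape, so deg p = 2.
2. Reading off the gridlines: it crosses the x-axis at the gridline x = 0; among the integer gridlines, it crosses the y-axis at y ∈ {-1, 0}.
3. Assembling these constraints gives the stated polynomial.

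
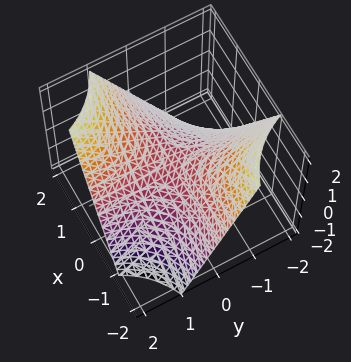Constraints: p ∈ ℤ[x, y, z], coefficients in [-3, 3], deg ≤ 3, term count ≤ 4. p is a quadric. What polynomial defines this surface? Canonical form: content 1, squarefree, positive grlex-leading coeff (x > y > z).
x*y - z

1. Degree: a saddle surface; a quadric, so deg p = 2.
2. Reading off the gridlines: the visible y-axis segment lies entirely on the surface; it crosses the z-axis at the gridline z = 0.
3. Assembling these constraints gives the stated polynomial. Check: (-2, 0, 0) on the x-axis lies on the surface, and p(-2, 0, 0) = 0. ✓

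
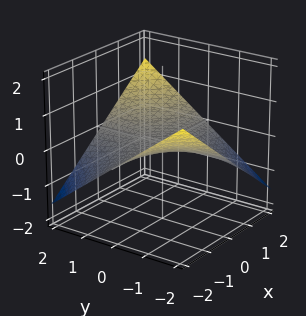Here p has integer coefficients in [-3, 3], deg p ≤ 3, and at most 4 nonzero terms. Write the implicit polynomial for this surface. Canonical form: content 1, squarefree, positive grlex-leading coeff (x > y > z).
x*y - 3*z

deg p = 2.
Against the integer gridlines: every point of the y-axis in the box is on the surface; every point of the x-axis in the box is on the surface; one z-axis crossing is at z = 0.
Together with the visible shape, these determine p as stated.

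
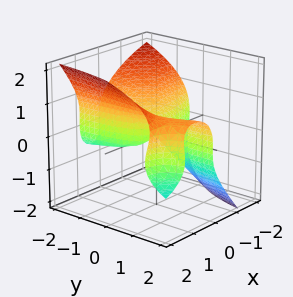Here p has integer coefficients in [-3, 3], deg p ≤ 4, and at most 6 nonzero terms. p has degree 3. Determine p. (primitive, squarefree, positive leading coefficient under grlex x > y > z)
(a) Degree: a generic line meets the surface in up to 3 points, so deg p = 3.
(b) Observable constraints: the visible y-axis segment lies entirely on the surface; it meets the z-axis at z = 0 (among the integer gridlines); one x-axis crossing is at x = 0.
(c) Fitting integer coefficients to these (and the overall shape) gives p.

x^3 - 3*x^2*y + 2*x*z^2 - 3*z^3 + 3*x*y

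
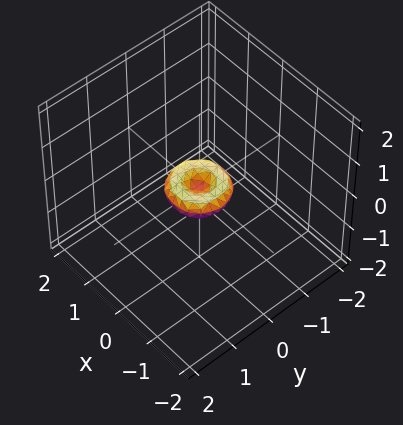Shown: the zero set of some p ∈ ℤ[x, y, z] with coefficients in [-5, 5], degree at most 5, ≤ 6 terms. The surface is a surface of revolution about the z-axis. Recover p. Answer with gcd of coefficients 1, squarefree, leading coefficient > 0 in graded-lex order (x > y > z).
2*x^4 + 4*x^2*y^2 + 2*y^4 - x^2 - y^2 + 2*z^2

First, the degree is 4 — a generic line meets the surface in up to 4 points.
Then, symmetries: the z-axis is an axis of rotation, so x and y enter only as x² + y².
Then, checking where it meets the axes: one z-axis crossing is at z = 0; a circular section at z = 0 has radius between 0 and 1; it meets the x-axis at x = 0 (among the integer gridlines); one y-axis crossing is at y = 0.
Finally, solving for integer coefficients yields p as stated.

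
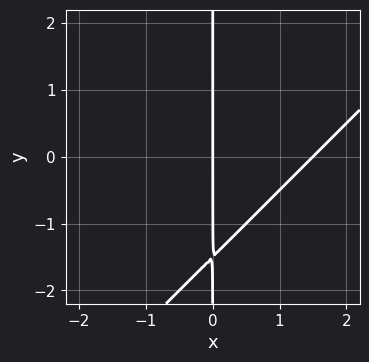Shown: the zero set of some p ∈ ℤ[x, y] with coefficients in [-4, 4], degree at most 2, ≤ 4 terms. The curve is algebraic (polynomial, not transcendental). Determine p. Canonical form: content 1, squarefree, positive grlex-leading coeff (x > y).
2*x^2 - 2*x*y - 3*x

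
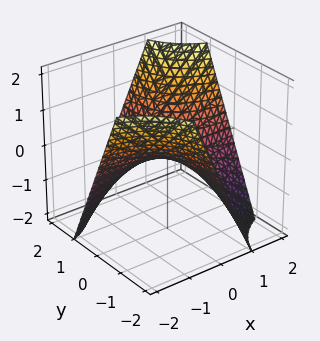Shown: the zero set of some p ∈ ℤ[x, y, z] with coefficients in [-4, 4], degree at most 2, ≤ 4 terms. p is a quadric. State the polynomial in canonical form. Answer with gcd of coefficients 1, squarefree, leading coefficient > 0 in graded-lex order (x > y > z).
x*y - z

First, the degree is 2 — a saddle surface; a quadric.
Then, reading off the gridlines: every point of the x-axis in the box is on the surface; the visible y-axis segment lies entirely on the surface; it crosses the z-axis at the gridline z = 0.
Finally, the integer polynomial consistent with all of this is the stated p.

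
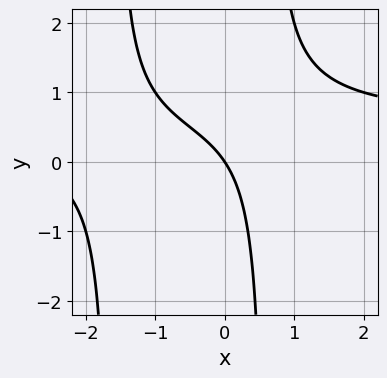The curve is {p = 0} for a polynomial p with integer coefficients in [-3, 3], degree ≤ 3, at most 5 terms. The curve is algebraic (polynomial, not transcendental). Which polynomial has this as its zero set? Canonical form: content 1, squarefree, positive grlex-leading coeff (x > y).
2*x^2*y - x^2 + 2*x*y - 3*x - 2*y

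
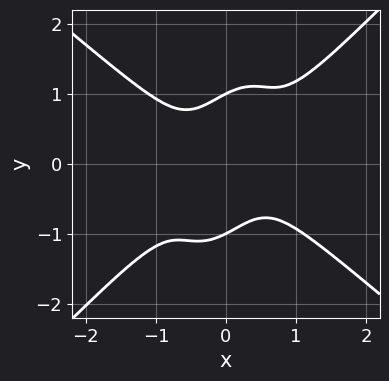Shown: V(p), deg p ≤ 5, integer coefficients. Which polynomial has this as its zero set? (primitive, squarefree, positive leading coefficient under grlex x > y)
3*x^4 - x^3*y - 3*x^2*y^2 + 2*x*y^3 - y^4 + 1

(a) deg p = 4.
(b) From the axis intercepts and sections: among the integer gridlines, it crosses the y-axis at y ∈ {-1, 1}; the curve avoids every integer x-axis point in the box.
(c) Fitting integer coefficients to these (and the overall shape) gives p.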